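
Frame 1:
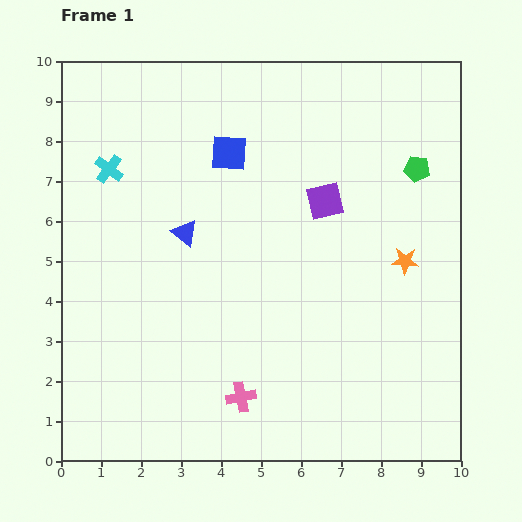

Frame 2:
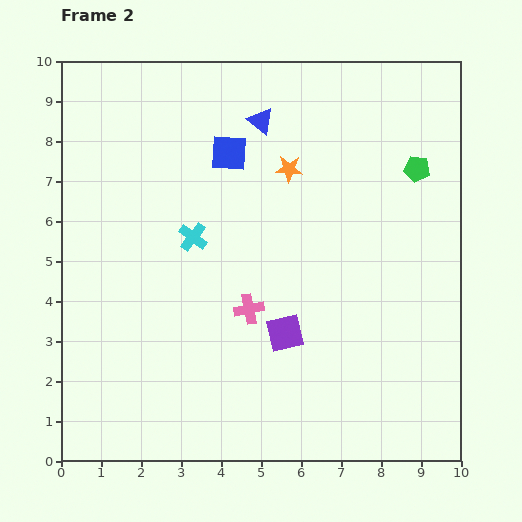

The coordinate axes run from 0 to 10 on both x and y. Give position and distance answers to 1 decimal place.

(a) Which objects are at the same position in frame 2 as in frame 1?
the green pentagon, the blue square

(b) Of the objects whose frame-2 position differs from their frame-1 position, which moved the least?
the pink cross

(moved 2.2)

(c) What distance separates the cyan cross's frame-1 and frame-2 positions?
2.7

The cyan cross moved from (1.2, 7.3) to (3.3, 5.6), a distance of √(2.1² + 1.7²) ≈ 2.7.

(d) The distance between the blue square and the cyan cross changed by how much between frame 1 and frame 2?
-0.7

Distance in frame 1: 3.0. Distance in frame 2: 2.3.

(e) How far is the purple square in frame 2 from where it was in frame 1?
3.4

The purple square moved from (6.6, 6.5) to (5.6, 3.2), a distance of √(1.0² + 3.3²) ≈ 3.4.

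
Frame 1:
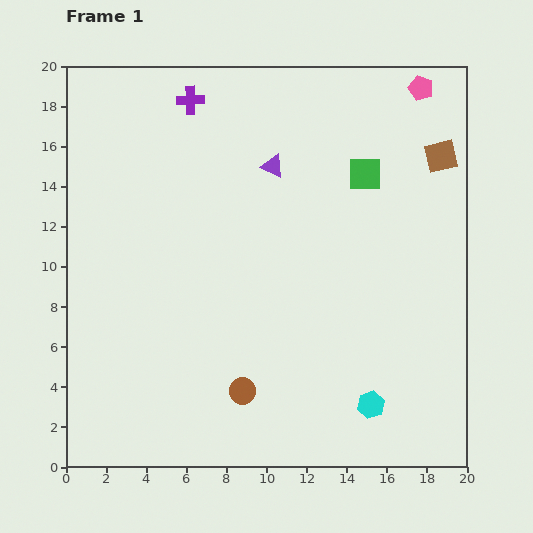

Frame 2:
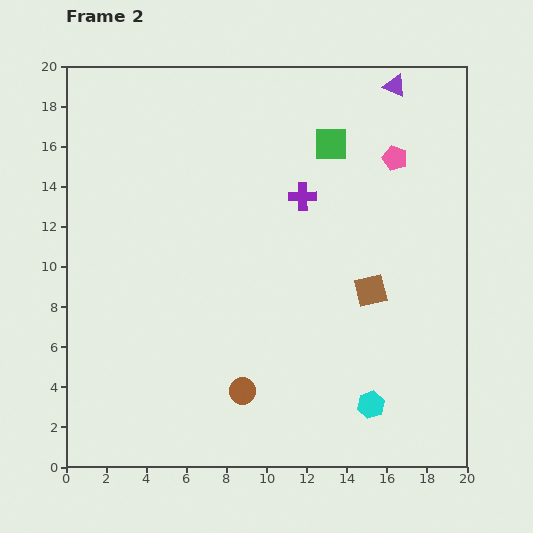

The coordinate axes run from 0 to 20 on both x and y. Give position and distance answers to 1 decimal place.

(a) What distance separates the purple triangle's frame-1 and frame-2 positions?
7.3

The purple triangle moved from (10.3, 15.0) to (16.4, 19.0), a distance of √(6.1² + 4.0²) ≈ 7.3.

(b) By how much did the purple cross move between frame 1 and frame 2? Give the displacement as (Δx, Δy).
(5.6, -4.8)

The purple cross was at (6.2, 18.3) in frame 1 and (11.8, 13.5) in frame 2.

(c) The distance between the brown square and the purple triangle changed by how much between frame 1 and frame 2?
+1.9

Distance in frame 1: 8.4. Distance in frame 2: 10.3.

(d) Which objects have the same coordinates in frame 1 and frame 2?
the cyan hexagon, the brown circle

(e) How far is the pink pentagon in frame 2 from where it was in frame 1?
3.7

The pink pentagon moved from (17.7, 18.9) to (16.4, 15.4), a distance of √(1.3² + 3.5²) ≈ 3.7.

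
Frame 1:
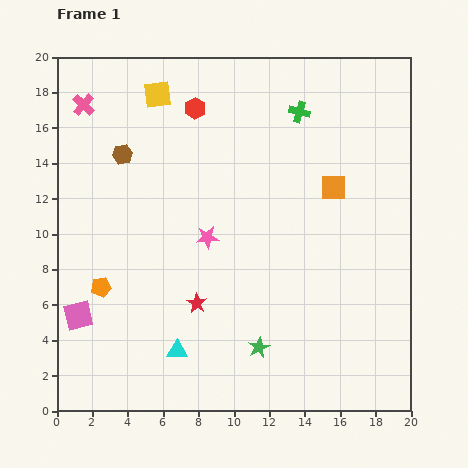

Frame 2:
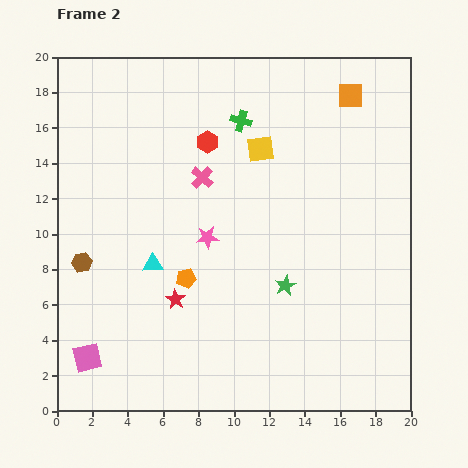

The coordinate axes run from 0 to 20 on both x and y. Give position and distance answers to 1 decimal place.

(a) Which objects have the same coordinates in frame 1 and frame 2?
the pink star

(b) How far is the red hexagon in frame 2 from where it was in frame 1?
2.0

The red hexagon moved from (7.8, 17.1) to (8.5, 15.2), a distance of √(0.7² + 1.9²) ≈ 2.0.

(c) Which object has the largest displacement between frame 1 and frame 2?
the pink cross

(moved 7.9; next 6.6)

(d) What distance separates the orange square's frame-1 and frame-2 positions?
5.3

The orange square moved from (15.6, 12.6) to (16.6, 17.8), a distance of √(1.0² + 5.2²) ≈ 5.3.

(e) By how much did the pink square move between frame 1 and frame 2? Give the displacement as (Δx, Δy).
(0.5, -2.4)

The pink square was at (1.2, 5.4) in frame 1 and (1.7, 3.0) in frame 2.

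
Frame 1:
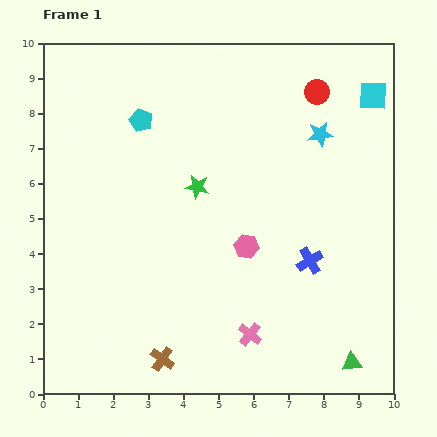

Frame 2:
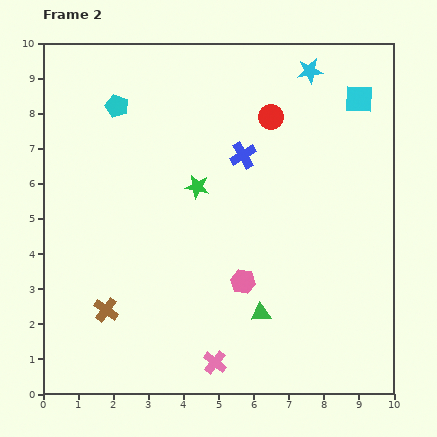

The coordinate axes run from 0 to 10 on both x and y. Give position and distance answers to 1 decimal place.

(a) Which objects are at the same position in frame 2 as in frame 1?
the green star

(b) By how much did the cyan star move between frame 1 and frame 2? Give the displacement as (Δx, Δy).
(-0.3, 1.8)

The cyan star was at (7.9, 7.4) in frame 1 and (7.6, 9.2) in frame 2.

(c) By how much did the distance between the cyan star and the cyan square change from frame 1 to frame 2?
-0.3

Distance in frame 1: 1.9. Distance in frame 2: 1.6.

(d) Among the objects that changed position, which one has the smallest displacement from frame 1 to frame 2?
the cyan square

(moved 0.4)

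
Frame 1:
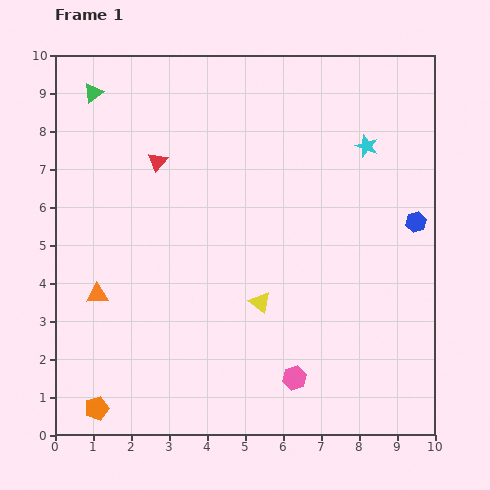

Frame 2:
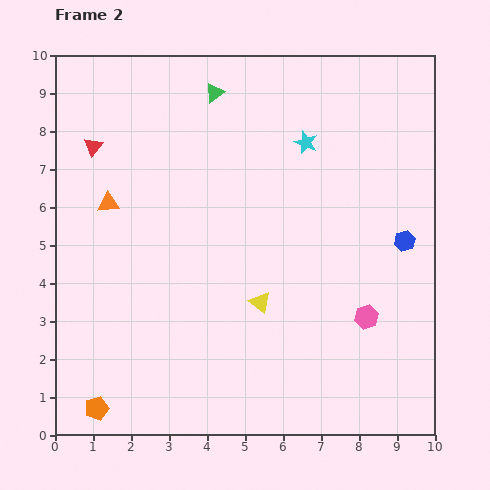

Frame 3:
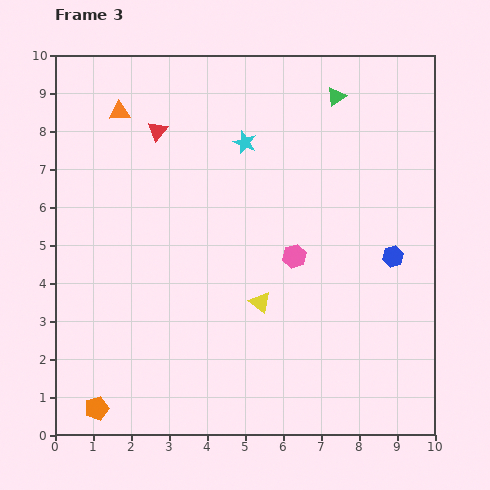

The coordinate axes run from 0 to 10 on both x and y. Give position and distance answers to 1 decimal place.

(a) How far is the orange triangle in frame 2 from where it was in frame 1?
2.4

The orange triangle moved from (1.1, 3.7) to (1.4, 6.1), a distance of √(0.3² + 2.4²) ≈ 2.4.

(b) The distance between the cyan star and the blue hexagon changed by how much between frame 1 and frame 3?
+2.5

Distance in frame 1: 2.4. Distance in frame 3: 4.9.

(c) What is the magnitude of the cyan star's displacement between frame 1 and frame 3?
3.2

The cyan star moved from (8.2, 7.6) to (5.0, 7.7), a distance of √(3.2² + 0.1²) ≈ 3.2.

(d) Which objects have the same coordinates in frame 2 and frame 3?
the orange pentagon, the yellow triangle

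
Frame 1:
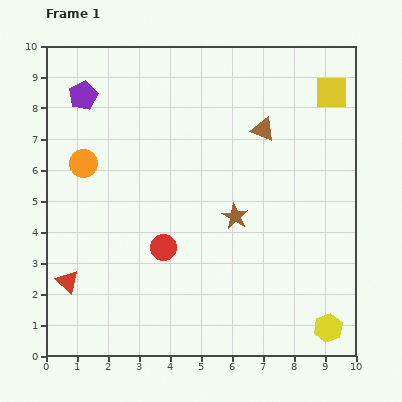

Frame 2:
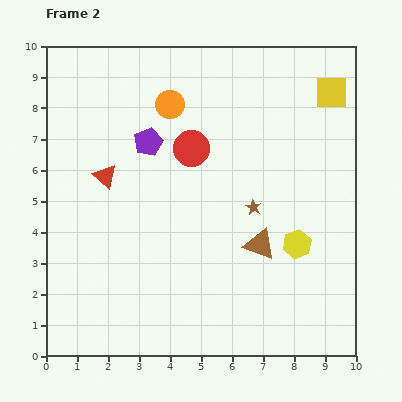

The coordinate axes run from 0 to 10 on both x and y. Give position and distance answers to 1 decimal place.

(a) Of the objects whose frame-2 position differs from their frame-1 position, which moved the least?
the brown star

(moved 0.7)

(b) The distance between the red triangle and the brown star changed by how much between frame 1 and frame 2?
-0.9

Distance in frame 1: 5.8. Distance in frame 2: 4.9.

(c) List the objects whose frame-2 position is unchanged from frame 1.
the yellow square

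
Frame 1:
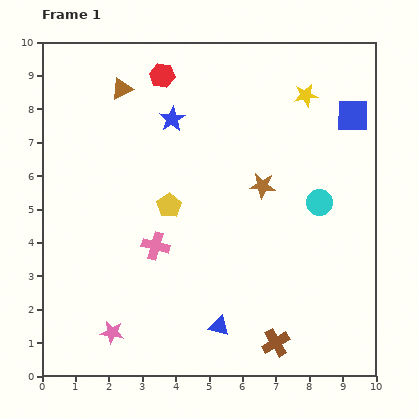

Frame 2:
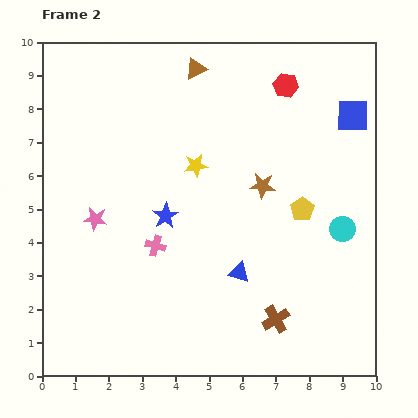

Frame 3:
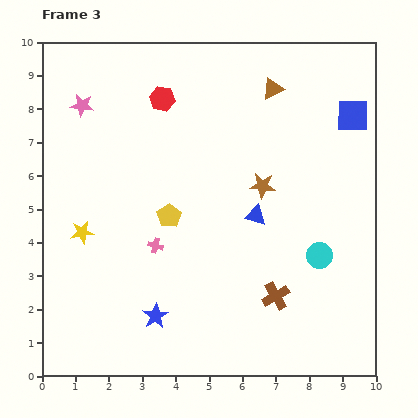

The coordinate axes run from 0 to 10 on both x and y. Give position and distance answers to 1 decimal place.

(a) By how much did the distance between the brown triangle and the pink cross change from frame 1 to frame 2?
+0.6

Distance in frame 1: 4.8. Distance in frame 2: 5.4.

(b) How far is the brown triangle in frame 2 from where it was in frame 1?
2.3

The brown triangle moved from (2.4, 8.6) to (4.6, 9.2), a distance of √(2.2² + 0.6²) ≈ 2.3.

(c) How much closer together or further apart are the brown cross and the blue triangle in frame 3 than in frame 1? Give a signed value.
+0.7

Distance in frame 1: 1.8. Distance in frame 3: 2.5.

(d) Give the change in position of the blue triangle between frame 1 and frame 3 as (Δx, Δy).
(1.1, 3.3)

The blue triangle was at (5.3, 1.5) in frame 1 and (6.4, 4.8) in frame 3.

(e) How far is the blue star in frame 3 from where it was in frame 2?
3.0

The blue star moved from (3.7, 4.8) to (3.4, 1.8), a distance of √(0.3² + 3.0²) ≈ 3.0.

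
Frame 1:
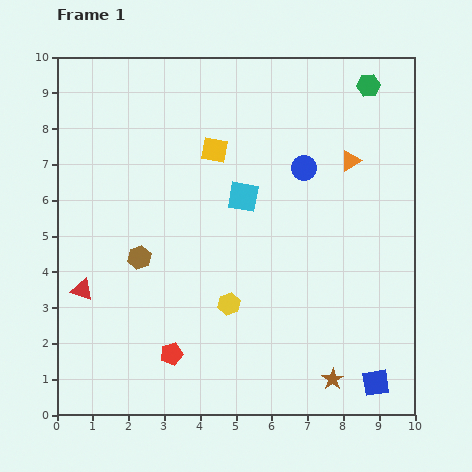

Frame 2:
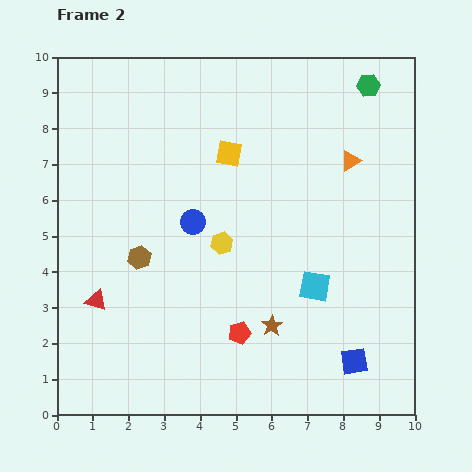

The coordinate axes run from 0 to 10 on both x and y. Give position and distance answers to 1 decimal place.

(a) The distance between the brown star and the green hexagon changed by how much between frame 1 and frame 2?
-1.1

Distance in frame 1: 8.3. Distance in frame 2: 7.2.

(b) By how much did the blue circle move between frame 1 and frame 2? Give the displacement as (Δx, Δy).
(-3.1, -1.5)

The blue circle was at (6.9, 6.9) in frame 1 and (3.8, 5.4) in frame 2.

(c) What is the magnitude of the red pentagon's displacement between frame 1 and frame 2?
2.0

The red pentagon moved from (3.2, 1.7) to (5.1, 2.3), a distance of √(1.9² + 0.6²) ≈ 2.0.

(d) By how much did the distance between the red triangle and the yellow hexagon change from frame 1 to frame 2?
-0.3

Distance in frame 1: 4.1. Distance in frame 2: 3.8.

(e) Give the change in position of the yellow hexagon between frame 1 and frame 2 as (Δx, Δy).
(-0.2, 1.7)

The yellow hexagon was at (4.8, 3.1) in frame 1 and (4.6, 4.8) in frame 2.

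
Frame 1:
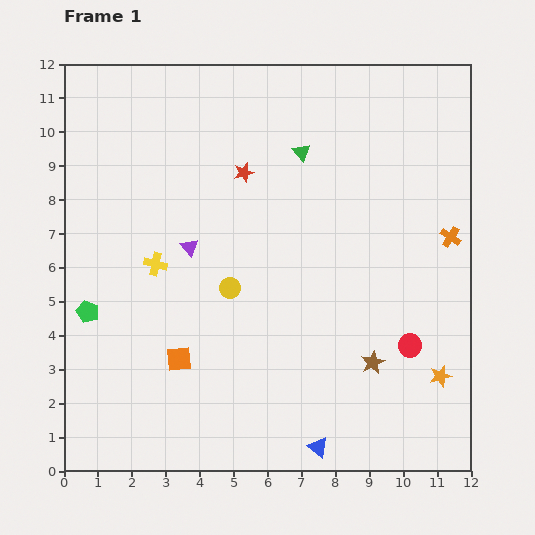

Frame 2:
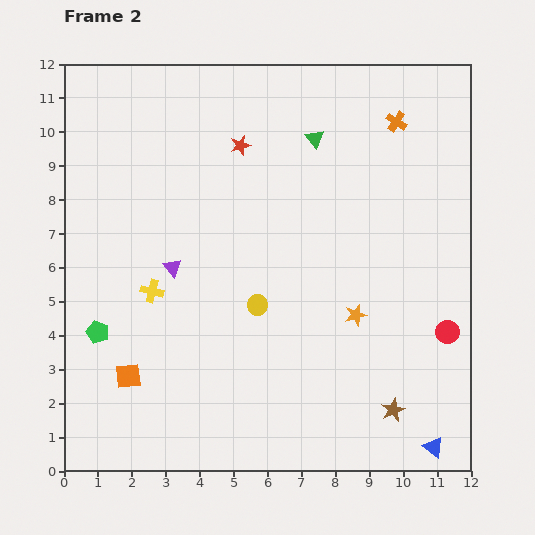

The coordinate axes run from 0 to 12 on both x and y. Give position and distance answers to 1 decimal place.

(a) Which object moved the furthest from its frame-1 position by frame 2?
the orange cross

(moved 3.8; next 3.4)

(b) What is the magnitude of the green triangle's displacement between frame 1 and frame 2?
0.6

The green triangle moved from (7.0, 9.4) to (7.4, 9.8), a distance of √(0.4² + 0.4²) ≈ 0.6.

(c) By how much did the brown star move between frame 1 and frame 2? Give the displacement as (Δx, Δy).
(0.6, -1.4)

The brown star was at (9.1, 3.2) in frame 1 and (9.7, 1.8) in frame 2.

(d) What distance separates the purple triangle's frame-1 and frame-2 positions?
0.8

The purple triangle moved from (3.7, 6.6) to (3.2, 6.0), a distance of √(0.5² + 0.6²) ≈ 0.8.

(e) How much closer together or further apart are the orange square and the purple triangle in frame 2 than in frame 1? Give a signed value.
+0.2

Distance in frame 1: 3.3. Distance in frame 2: 3.5.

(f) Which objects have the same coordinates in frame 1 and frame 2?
none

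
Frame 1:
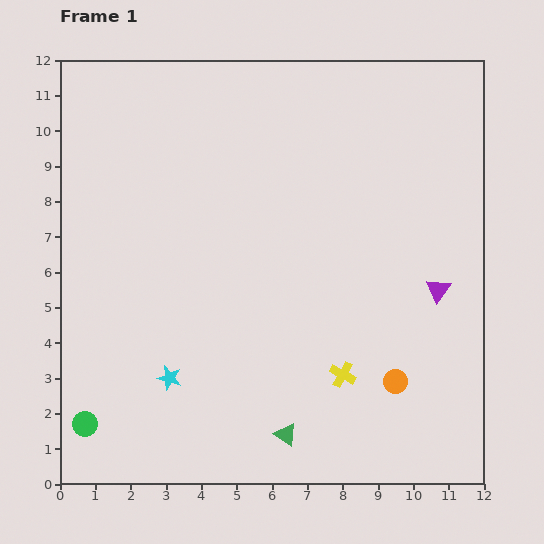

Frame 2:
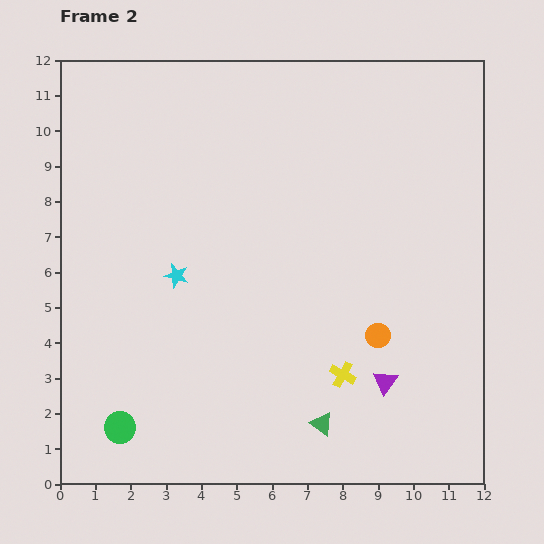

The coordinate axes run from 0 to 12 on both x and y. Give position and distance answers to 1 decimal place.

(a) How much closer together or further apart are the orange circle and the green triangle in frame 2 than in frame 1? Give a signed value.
-0.4

Distance in frame 1: 3.4. Distance in frame 2: 3.0.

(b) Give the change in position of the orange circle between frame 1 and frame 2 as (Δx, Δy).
(-0.5, 1.3)

The orange circle was at (9.5, 2.9) in frame 1 and (9.0, 4.2) in frame 2.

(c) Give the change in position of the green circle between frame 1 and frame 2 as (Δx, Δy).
(1.0, -0.1)

The green circle was at (0.7, 1.7) in frame 1 and (1.7, 1.6) in frame 2.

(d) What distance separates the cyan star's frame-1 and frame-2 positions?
2.9

The cyan star moved from (3.1, 3.0) to (3.3, 5.9), a distance of √(0.2² + 2.9²) ≈ 2.9.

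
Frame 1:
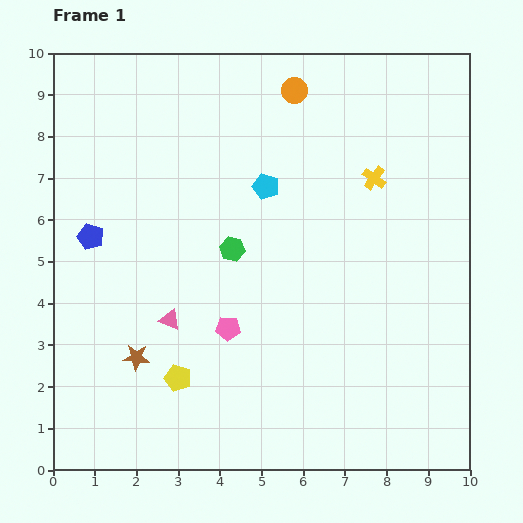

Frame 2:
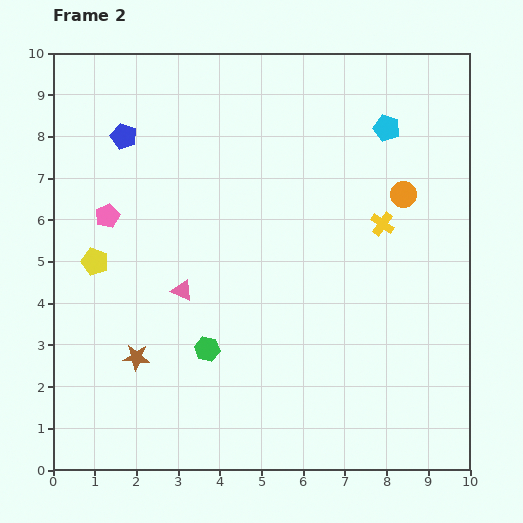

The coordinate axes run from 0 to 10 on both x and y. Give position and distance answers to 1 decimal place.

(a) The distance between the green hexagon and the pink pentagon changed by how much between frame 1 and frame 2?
+2.1

Distance in frame 1: 1.9. Distance in frame 2: 4.0.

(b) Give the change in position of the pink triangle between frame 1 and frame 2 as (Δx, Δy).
(0.3, 0.7)

The pink triangle was at (2.8, 3.6) in frame 1 and (3.1, 4.3) in frame 2.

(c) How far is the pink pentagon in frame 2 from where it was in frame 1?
4.0

The pink pentagon moved from (4.2, 3.4) to (1.3, 6.1), a distance of √(2.9² + 2.7²) ≈ 4.0.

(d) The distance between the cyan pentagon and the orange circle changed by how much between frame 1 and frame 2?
-0.8

Distance in frame 1: 2.4. Distance in frame 2: 1.6.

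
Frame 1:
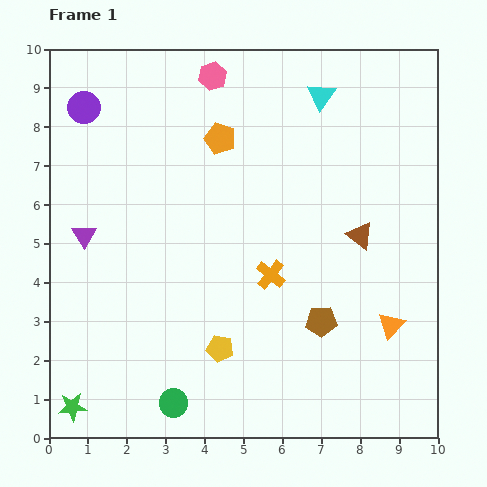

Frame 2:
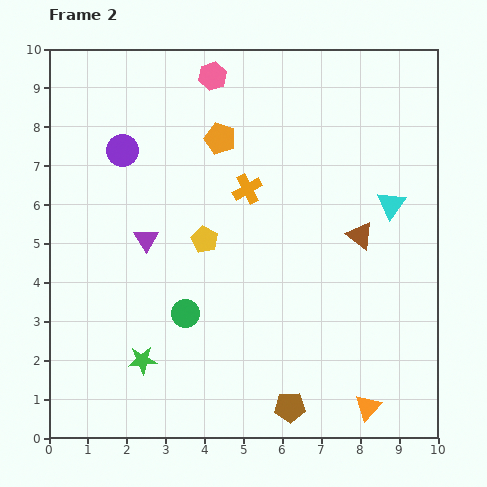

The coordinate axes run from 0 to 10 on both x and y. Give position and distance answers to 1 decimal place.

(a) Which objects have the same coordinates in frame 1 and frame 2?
the brown triangle, the orange pentagon, the pink hexagon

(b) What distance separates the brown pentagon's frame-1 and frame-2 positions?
2.3

The brown pentagon moved from (7.0, 3.0) to (6.2, 0.8), a distance of √(0.8² + 2.2²) ≈ 2.3.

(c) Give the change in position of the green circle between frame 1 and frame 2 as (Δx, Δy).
(0.3, 2.3)

The green circle was at (3.2, 0.9) in frame 1 and (3.5, 3.2) in frame 2.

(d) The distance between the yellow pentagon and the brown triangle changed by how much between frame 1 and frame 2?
-0.6

Distance in frame 1: 4.6. Distance in frame 2: 4.0.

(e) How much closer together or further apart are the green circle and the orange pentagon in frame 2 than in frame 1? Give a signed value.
-2.3

Distance in frame 1: 6.9. Distance in frame 2: 4.6.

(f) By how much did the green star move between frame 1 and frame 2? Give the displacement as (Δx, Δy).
(1.8, 1.2)

The green star was at (0.6, 0.8) in frame 1 and (2.4, 2.0) in frame 2.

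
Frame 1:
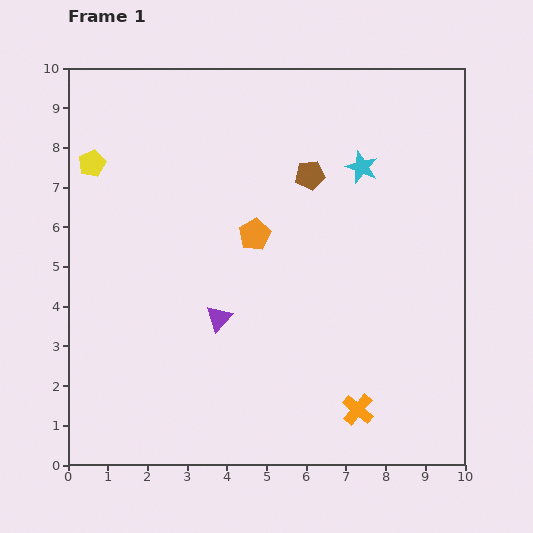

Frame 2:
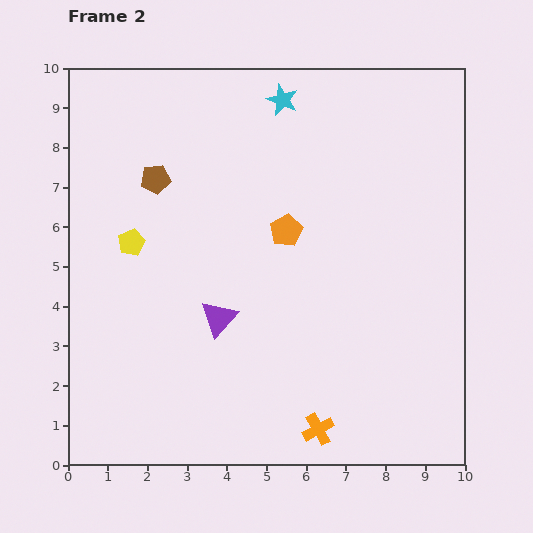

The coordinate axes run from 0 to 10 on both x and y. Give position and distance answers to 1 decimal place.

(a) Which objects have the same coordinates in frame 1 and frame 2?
the purple triangle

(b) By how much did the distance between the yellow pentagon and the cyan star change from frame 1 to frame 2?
-1.6

Distance in frame 1: 6.8. Distance in frame 2: 5.2.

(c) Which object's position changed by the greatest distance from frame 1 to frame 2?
the brown pentagon

(moved 3.9; next 2.6)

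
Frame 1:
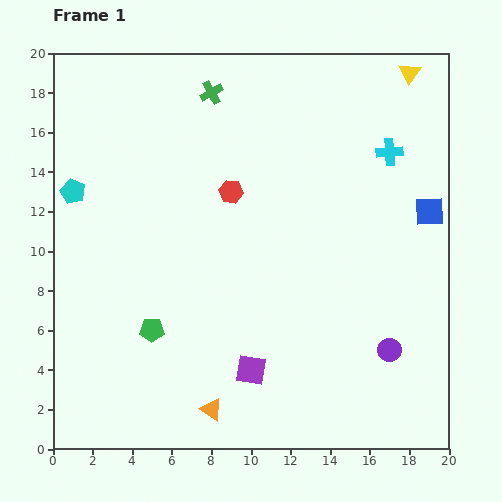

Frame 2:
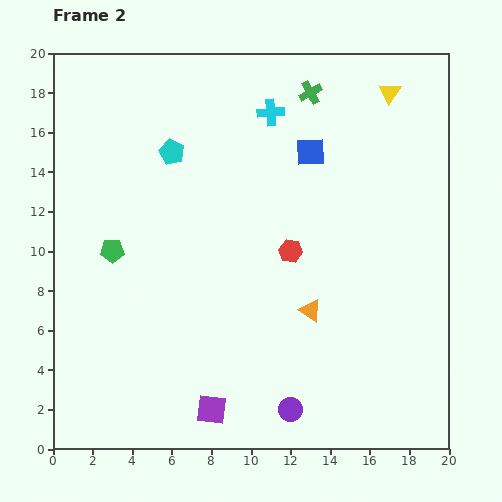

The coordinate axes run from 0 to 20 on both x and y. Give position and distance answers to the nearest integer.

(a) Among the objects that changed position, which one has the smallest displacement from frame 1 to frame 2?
the yellow triangle

(moved 1)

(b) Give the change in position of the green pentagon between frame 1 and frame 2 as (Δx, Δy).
(-2, 4)

The green pentagon was at (5, 6) in frame 1 and (3, 10) in frame 2.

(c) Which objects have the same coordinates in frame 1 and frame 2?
none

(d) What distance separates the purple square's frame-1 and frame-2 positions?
3

The purple square moved from (10, 4) to (8, 2), a distance of √(2² + 2²) ≈ 3.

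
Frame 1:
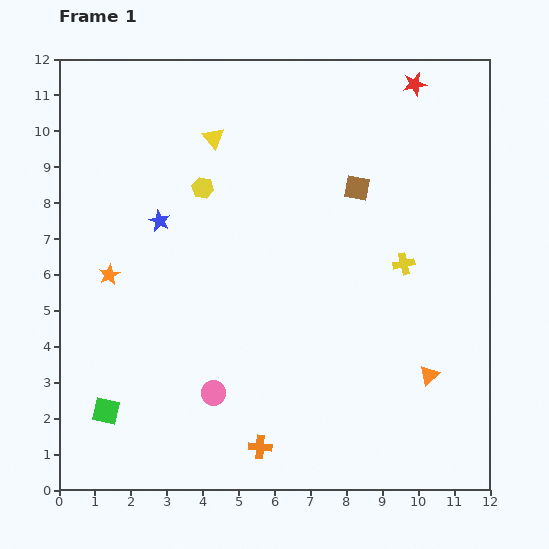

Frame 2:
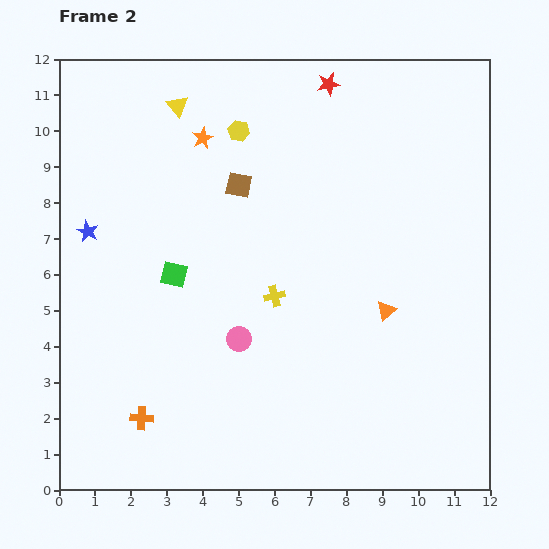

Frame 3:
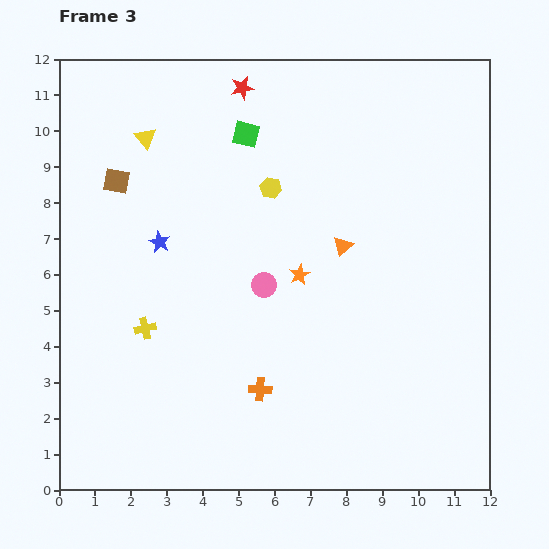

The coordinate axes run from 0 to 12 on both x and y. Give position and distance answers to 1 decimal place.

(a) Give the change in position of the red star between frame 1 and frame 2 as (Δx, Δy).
(-2.4, 0.0)

The red star was at (9.9, 11.3) in frame 1 and (7.5, 11.3) in frame 2.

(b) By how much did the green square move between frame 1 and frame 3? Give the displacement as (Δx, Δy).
(3.9, 7.7)

The green square was at (1.3, 2.2) in frame 1 and (5.2, 9.9) in frame 3.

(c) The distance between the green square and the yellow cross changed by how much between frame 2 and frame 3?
+3.2

Distance in frame 2: 2.9. Distance in frame 3: 6.1.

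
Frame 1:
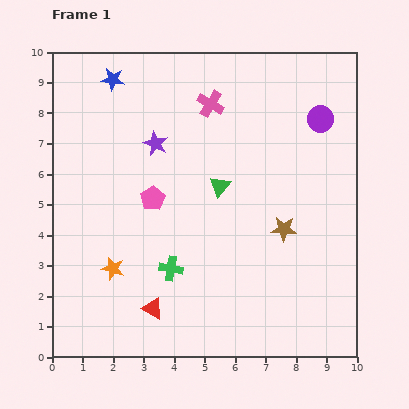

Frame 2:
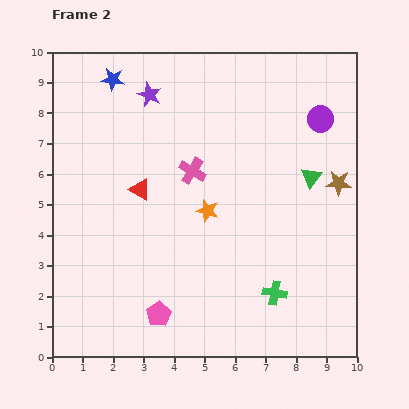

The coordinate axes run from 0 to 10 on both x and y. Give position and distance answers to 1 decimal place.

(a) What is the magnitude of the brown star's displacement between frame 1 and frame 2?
2.3

The brown star moved from (7.6, 4.2) to (9.4, 5.7), a distance of √(1.8² + 1.5²) ≈ 2.3.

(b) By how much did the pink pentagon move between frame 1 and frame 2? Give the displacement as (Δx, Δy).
(0.2, -3.8)

The pink pentagon was at (3.3, 5.2) in frame 1 and (3.5, 1.4) in frame 2.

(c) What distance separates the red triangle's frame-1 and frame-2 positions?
3.9

The red triangle moved from (3.3, 1.6) to (2.9, 5.5), a distance of √(0.4² + 3.9²) ≈ 3.9.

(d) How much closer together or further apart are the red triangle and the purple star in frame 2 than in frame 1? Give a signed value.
-2.3

Distance in frame 1: 5.4. Distance in frame 2: 3.1.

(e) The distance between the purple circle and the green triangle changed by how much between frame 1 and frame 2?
-2.1

Distance in frame 1: 4.0. Distance in frame 2: 1.9.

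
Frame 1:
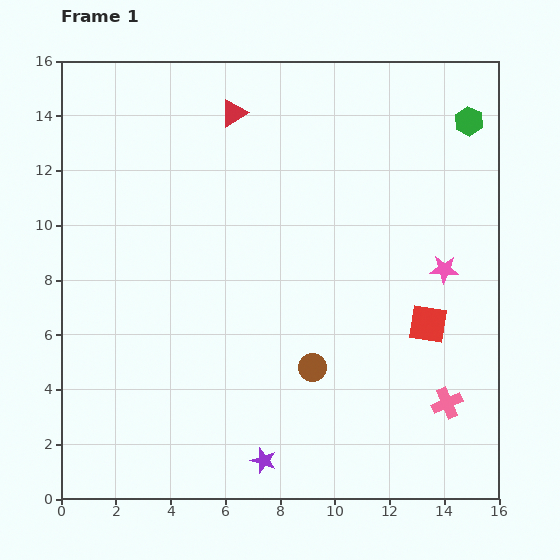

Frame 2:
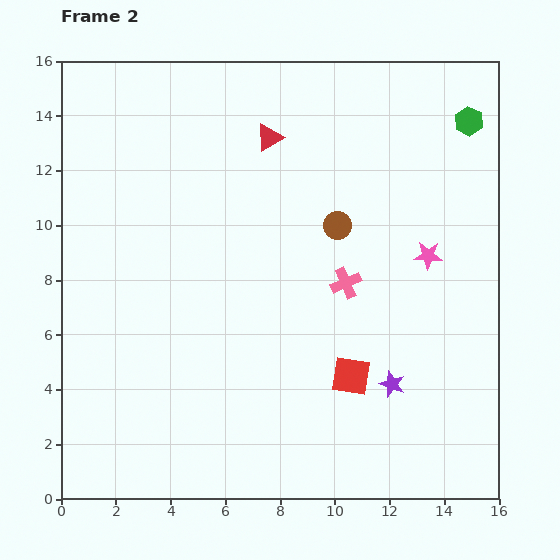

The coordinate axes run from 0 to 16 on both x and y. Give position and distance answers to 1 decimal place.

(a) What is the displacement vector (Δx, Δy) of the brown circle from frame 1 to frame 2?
(0.9, 5.2)

The brown circle was at (9.2, 4.8) in frame 1 and (10.1, 10.0) in frame 2.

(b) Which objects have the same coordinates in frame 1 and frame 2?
the green hexagon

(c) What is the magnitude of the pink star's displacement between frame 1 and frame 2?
0.8

The pink star moved from (14.0, 8.4) to (13.4, 8.9), a distance of √(0.6² + 0.5²) ≈ 0.8.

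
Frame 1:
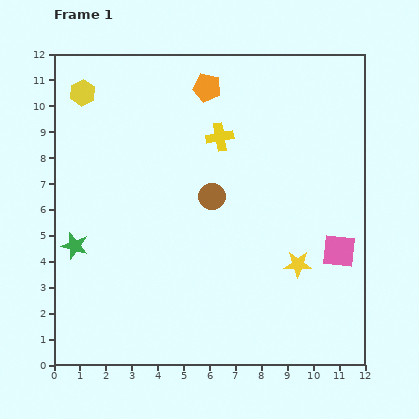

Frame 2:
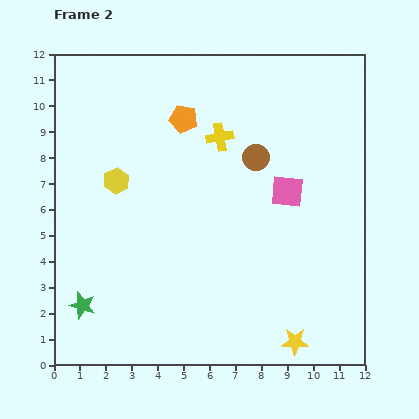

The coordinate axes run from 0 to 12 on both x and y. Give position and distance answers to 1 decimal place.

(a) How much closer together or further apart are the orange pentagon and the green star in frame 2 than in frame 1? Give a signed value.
+0.2

Distance in frame 1: 8.0. Distance in frame 2: 8.2.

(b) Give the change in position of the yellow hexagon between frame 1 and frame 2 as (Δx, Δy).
(1.3, -3.4)

The yellow hexagon was at (1.1, 10.5) in frame 1 and (2.4, 7.1) in frame 2.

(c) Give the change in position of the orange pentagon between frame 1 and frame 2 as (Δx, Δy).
(-0.9, -1.2)

The orange pentagon was at (5.9, 10.7) in frame 1 and (5.0, 9.5) in frame 2.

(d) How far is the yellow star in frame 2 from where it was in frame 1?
3.0

The yellow star moved from (9.4, 3.9) to (9.3, 0.9), a distance of √(0.1² + 3.0²) ≈ 3.0.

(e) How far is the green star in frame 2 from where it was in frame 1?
2.3

The green star moved from (0.8, 4.6) to (1.1, 2.3), a distance of √(0.3² + 2.3²) ≈ 2.3.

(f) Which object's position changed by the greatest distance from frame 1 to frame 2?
the yellow hexagon

(moved 3.6; next 3.0)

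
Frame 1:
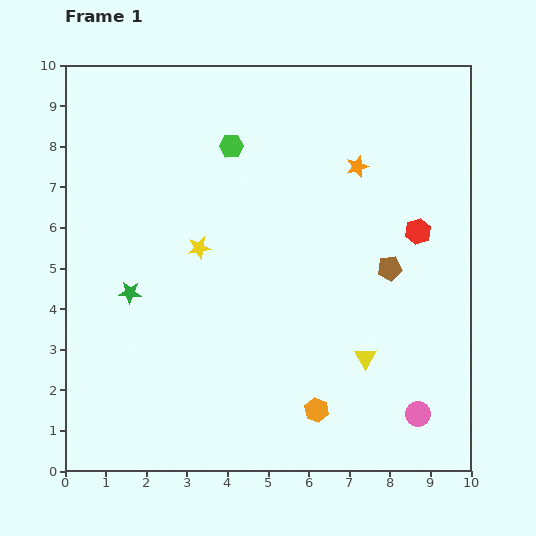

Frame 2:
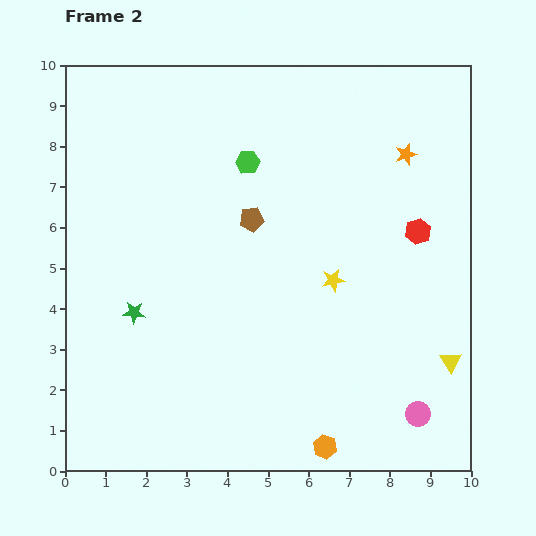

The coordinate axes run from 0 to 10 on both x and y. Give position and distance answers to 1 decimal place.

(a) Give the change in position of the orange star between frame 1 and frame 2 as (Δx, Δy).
(1.2, 0.3)

The orange star was at (7.2, 7.5) in frame 1 and (8.4, 7.8) in frame 2.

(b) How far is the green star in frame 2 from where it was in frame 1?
0.5

The green star moved from (1.6, 4.4) to (1.7, 3.9), a distance of √(0.1² + 0.5²) ≈ 0.5.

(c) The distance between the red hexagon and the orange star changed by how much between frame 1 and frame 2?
-0.3

Distance in frame 1: 2.2. Distance in frame 2: 1.9.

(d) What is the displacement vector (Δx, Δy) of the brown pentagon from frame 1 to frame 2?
(-3.4, 1.2)

The brown pentagon was at (8.0, 5.0) in frame 1 and (4.6, 6.2) in frame 2.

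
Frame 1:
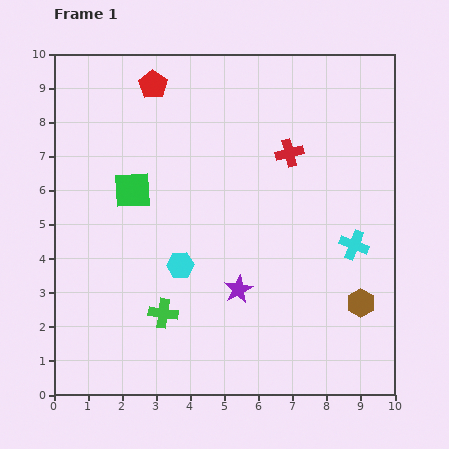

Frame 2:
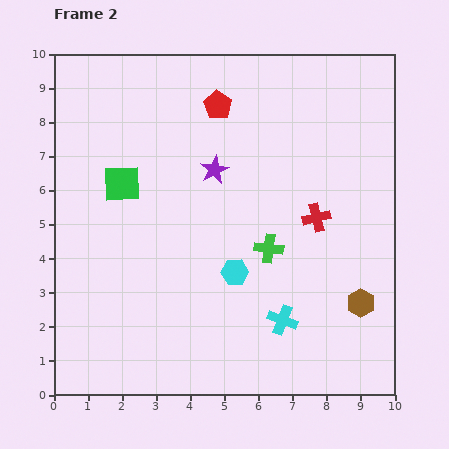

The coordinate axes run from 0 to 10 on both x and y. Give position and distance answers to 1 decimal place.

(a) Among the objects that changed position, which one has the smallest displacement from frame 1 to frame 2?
the green square

(moved 0.4)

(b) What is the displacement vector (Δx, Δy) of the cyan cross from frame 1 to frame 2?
(-2.1, -2.2)

The cyan cross was at (8.8, 4.4) in frame 1 and (6.7, 2.2) in frame 2.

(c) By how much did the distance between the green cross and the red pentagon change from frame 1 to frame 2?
-2.2

Distance in frame 1: 6.7. Distance in frame 2: 4.5.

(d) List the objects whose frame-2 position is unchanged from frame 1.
the brown hexagon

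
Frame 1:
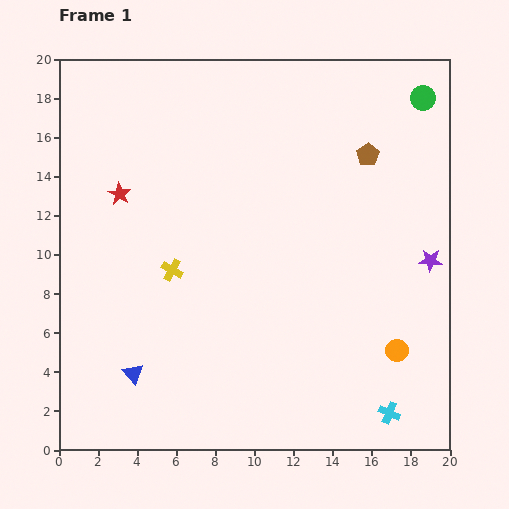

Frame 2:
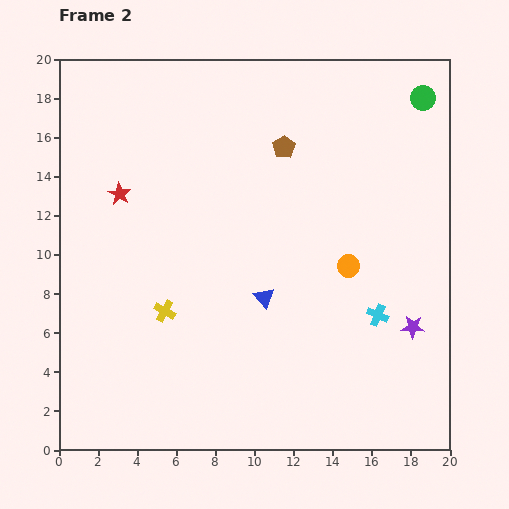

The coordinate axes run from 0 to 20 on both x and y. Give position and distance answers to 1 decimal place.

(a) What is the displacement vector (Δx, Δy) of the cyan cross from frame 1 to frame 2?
(-0.6, 5.0)

The cyan cross was at (16.9, 1.9) in frame 1 and (16.3, 6.9) in frame 2.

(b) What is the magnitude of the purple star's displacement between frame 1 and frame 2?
3.5

The purple star moved from (19.0, 9.7) to (18.1, 6.3), a distance of √(0.9² + 3.4²) ≈ 3.5.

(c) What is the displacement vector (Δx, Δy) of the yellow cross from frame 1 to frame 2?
(-0.4, -2.1)

The yellow cross was at (5.8, 9.2) in frame 1 and (5.4, 7.1) in frame 2.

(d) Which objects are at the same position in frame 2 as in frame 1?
the red star, the green circle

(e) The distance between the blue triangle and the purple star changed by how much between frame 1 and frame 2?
-8.6

Distance in frame 1: 16.3. Distance in frame 2: 7.7.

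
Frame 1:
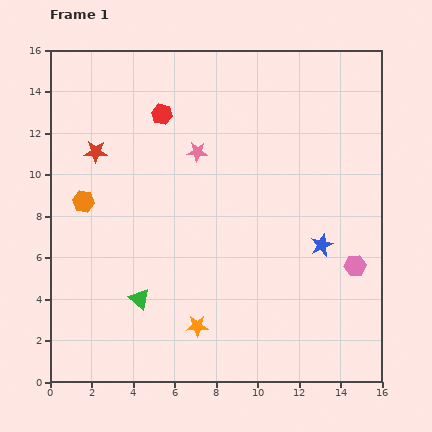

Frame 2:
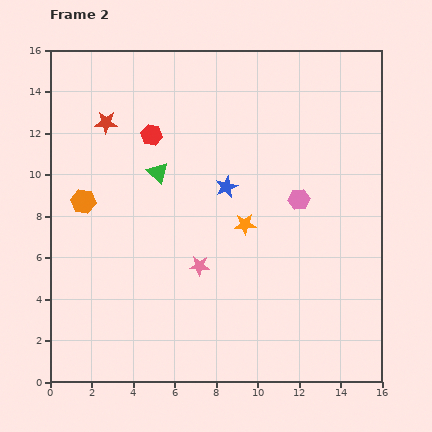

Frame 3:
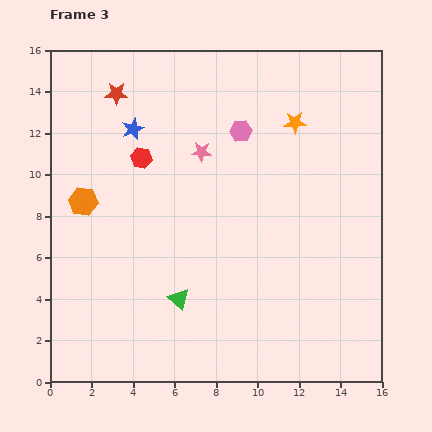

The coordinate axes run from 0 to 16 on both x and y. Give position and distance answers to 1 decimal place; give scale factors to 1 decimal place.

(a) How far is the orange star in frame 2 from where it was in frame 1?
5.4

The orange star moved from (7.1, 2.7) to (9.4, 7.6), a distance of √(2.3² + 4.9²) ≈ 5.4.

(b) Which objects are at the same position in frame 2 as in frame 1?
the orange hexagon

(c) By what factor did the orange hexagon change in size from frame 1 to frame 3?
1.3×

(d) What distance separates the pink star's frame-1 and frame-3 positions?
0.2

The pink star moved from (7.1, 11.1) to (7.3, 11.1), a distance of √(0.2² + 0.0²) ≈ 0.2.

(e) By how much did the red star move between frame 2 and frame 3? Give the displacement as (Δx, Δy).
(0.5, 1.4)

The red star was at (2.7, 12.5) in frame 2 and (3.2, 13.9) in frame 3.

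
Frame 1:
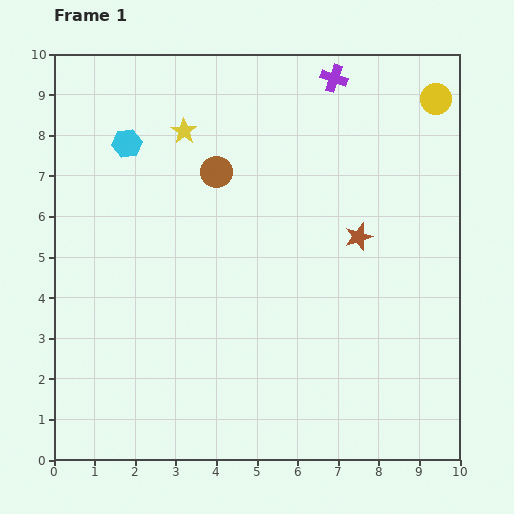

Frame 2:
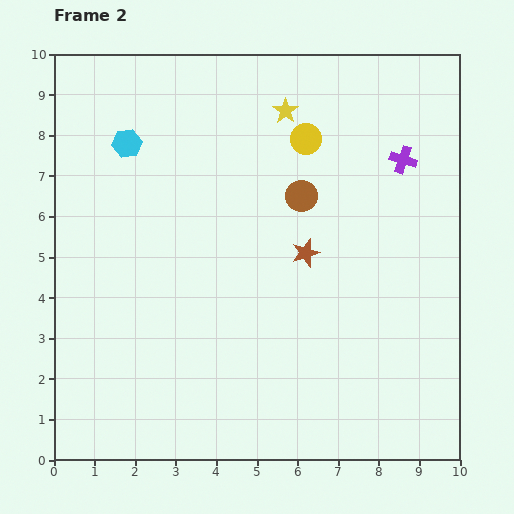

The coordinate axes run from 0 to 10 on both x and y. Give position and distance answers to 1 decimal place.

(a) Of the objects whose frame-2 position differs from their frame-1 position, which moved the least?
the brown star

(moved 1.4)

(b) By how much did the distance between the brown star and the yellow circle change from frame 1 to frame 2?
-1.1

Distance in frame 1: 3.9. Distance in frame 2: 2.8.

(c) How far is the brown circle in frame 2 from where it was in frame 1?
2.2

The brown circle moved from (4.0, 7.1) to (6.1, 6.5), a distance of √(2.1² + 0.6²) ≈ 2.2.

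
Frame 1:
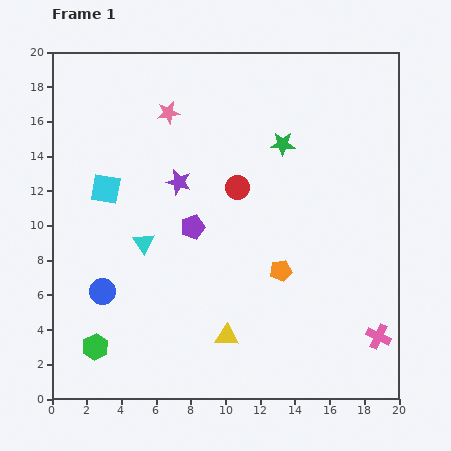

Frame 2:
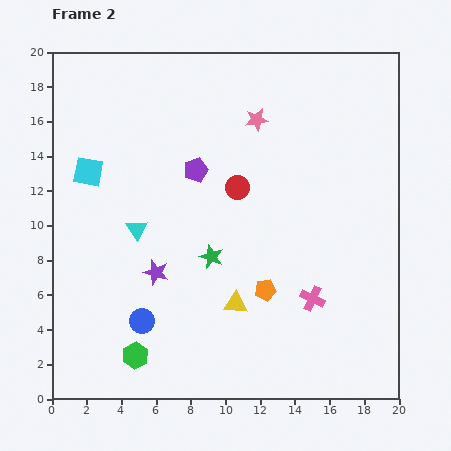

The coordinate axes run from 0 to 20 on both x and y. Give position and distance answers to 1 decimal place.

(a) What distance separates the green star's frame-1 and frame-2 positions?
7.7

The green star moved from (13.3, 14.7) to (9.2, 8.2), a distance of √(4.1² + 6.5²) ≈ 7.7.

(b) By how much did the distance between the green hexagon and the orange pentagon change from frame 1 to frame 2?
-3.2

Distance in frame 1: 11.6. Distance in frame 2: 8.4.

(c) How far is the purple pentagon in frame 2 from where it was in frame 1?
3.3

The purple pentagon moved from (8.1, 9.9) to (8.3, 13.2), a distance of √(0.2² + 3.3²) ≈ 3.3.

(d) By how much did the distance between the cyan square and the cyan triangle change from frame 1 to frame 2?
+0.5

Distance in frame 1: 3.8. Distance in frame 2: 4.3.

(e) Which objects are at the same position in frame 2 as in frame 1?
the red circle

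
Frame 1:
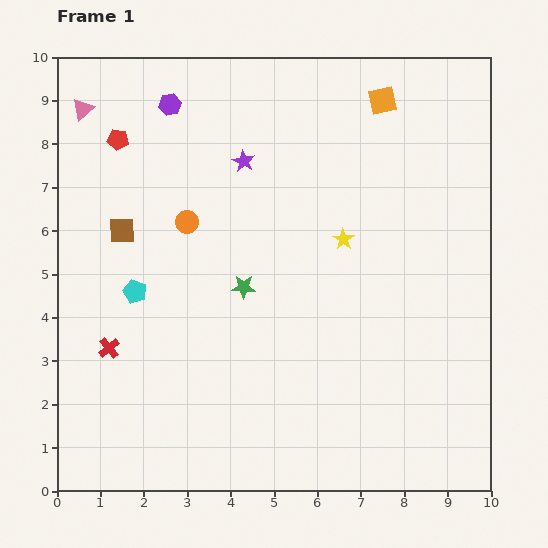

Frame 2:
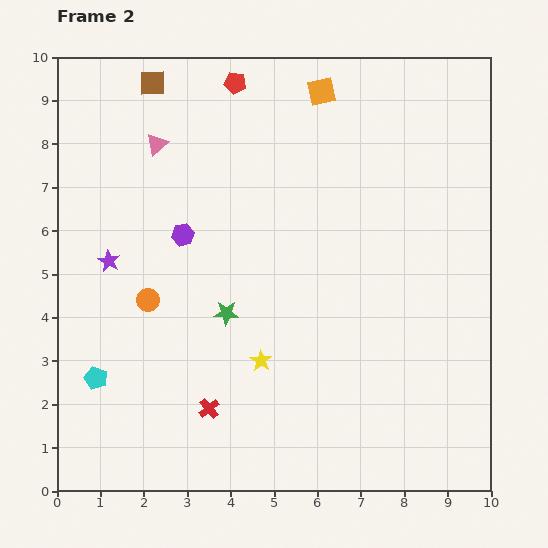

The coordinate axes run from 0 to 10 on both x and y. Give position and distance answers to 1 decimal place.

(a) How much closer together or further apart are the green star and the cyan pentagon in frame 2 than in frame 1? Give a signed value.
+0.9

Distance in frame 1: 2.5. Distance in frame 2: 3.4.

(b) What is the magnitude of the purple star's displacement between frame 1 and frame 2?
3.9

The purple star moved from (4.3, 7.6) to (1.2, 5.3), a distance of √(3.1² + 2.3²) ≈ 3.9.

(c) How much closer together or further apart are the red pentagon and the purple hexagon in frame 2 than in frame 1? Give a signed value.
+2.3

Distance in frame 1: 1.4. Distance in frame 2: 3.7.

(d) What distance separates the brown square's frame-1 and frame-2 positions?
3.5

The brown square moved from (1.5, 6.0) to (2.2, 9.4), a distance of √(0.7² + 3.4²) ≈ 3.5.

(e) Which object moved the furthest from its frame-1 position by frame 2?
the purple star

(moved 3.9; next 3.5)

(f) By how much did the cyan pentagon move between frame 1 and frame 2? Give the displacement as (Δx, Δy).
(-0.9, -2.0)

The cyan pentagon was at (1.8, 4.6) in frame 1 and (0.9, 2.6) in frame 2.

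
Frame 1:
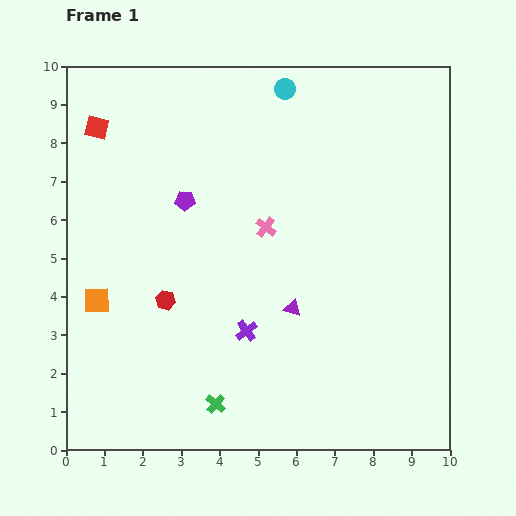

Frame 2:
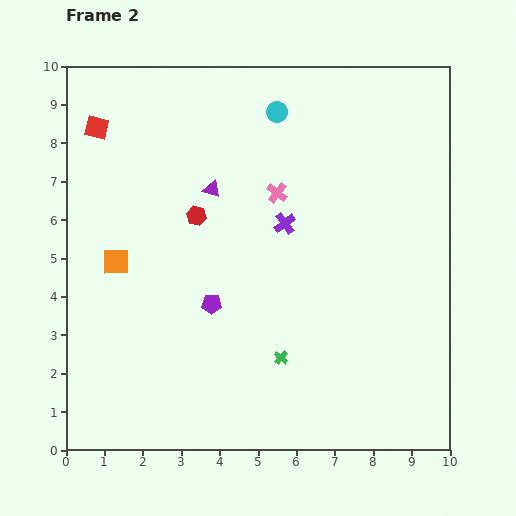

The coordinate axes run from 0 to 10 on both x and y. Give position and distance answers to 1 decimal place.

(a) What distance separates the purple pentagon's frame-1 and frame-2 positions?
2.8

The purple pentagon moved from (3.1, 6.5) to (3.8, 3.8), a distance of √(0.7² + 2.7²) ≈ 2.8.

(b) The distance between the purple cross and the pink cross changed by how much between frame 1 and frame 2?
-1.9

Distance in frame 1: 2.7. Distance in frame 2: 0.8.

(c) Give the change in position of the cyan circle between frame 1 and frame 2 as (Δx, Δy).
(-0.2, -0.6)

The cyan circle was at (5.7, 9.4) in frame 1 and (5.5, 8.8) in frame 2.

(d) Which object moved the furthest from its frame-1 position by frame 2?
the purple triangle

(moved 3.7; next 3.0)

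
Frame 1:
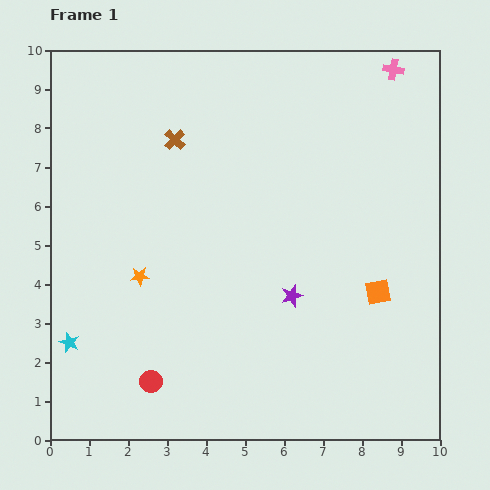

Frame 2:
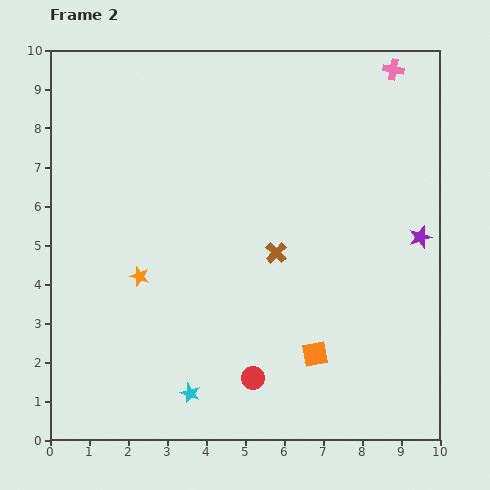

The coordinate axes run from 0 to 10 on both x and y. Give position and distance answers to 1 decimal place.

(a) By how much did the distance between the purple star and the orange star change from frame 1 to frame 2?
+3.4

Distance in frame 1: 3.9. Distance in frame 2: 7.3.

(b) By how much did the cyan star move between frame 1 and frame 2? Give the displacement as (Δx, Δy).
(3.1, -1.3)

The cyan star was at (0.5, 2.5) in frame 1 and (3.6, 1.2) in frame 2.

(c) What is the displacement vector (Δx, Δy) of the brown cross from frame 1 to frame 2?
(2.6, -2.9)

The brown cross was at (3.2, 7.7) in frame 1 and (5.8, 4.8) in frame 2.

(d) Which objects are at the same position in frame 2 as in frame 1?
the orange star, the pink cross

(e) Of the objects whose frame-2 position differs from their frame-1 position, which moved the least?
the orange square

(moved 2.3)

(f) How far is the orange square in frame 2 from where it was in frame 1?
2.3

The orange square moved from (8.4, 3.8) to (6.8, 2.2), a distance of √(1.6² + 1.6²) ≈ 2.3.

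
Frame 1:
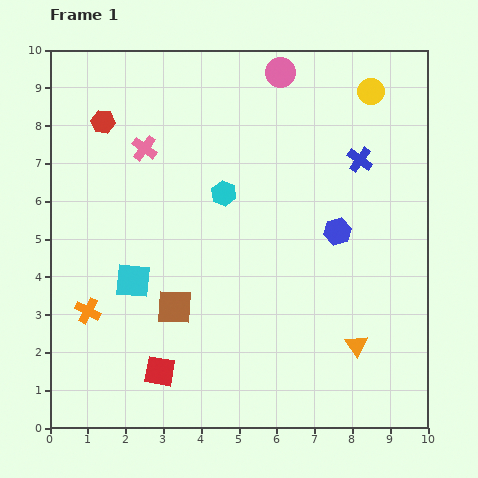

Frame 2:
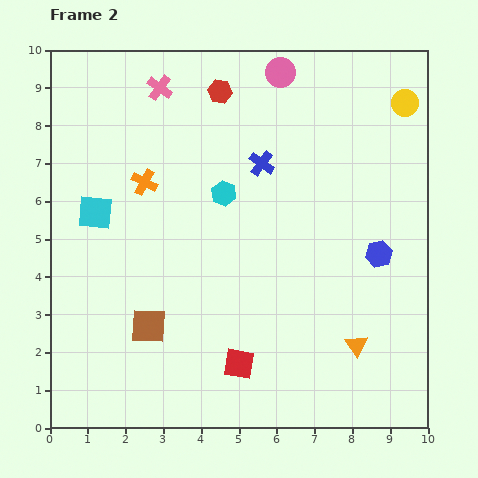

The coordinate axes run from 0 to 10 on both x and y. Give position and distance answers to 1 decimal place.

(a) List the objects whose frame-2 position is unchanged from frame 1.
the pink circle, the cyan hexagon, the orange triangle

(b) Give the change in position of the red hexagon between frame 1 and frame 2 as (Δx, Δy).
(3.1, 0.8)

The red hexagon was at (1.4, 8.1) in frame 1 and (4.5, 8.9) in frame 2.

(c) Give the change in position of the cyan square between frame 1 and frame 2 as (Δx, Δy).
(-1.0, 1.8)

The cyan square was at (2.2, 3.9) in frame 1 and (1.2, 5.7) in frame 2.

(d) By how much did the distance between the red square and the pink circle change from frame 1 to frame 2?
-0.7

Distance in frame 1: 8.5. Distance in frame 2: 7.8.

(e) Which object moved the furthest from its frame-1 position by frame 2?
the orange cross

(moved 3.7; next 3.2)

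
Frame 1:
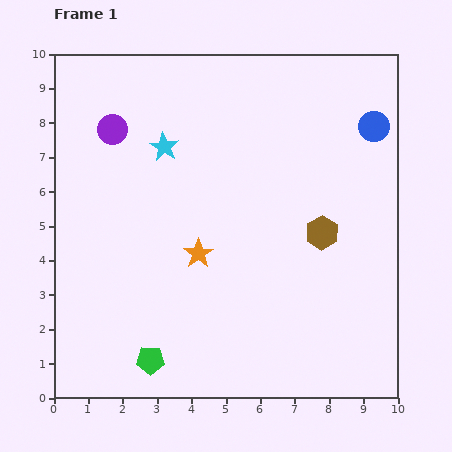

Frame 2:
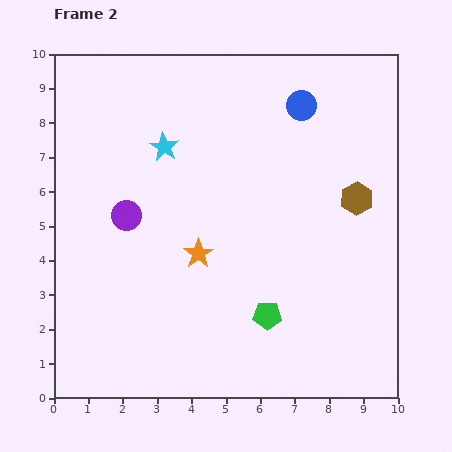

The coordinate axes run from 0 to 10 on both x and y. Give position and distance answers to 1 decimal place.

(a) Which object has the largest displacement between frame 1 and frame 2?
the green pentagon

(moved 3.6; next 2.5)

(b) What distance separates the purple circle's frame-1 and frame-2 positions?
2.5

The purple circle moved from (1.7, 7.8) to (2.1, 5.3), a distance of √(0.4² + 2.5²) ≈ 2.5.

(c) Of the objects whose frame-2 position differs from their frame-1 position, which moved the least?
the brown hexagon

(moved 1.4)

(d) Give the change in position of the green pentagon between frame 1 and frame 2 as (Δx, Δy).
(3.4, 1.3)

The green pentagon was at (2.8, 1.1) in frame 1 and (6.2, 2.4) in frame 2.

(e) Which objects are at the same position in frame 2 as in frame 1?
the cyan star, the orange star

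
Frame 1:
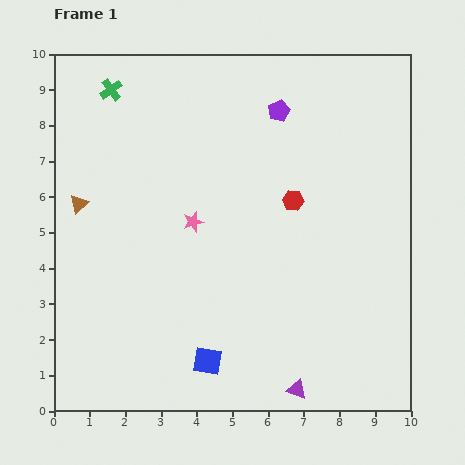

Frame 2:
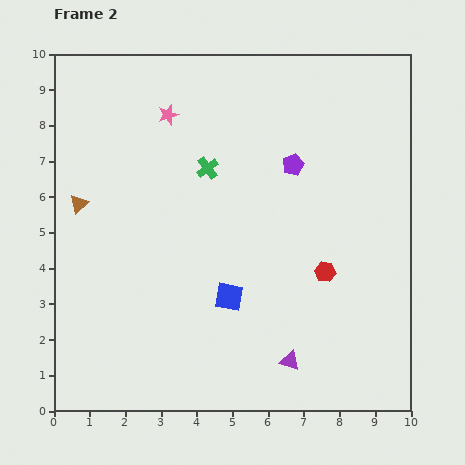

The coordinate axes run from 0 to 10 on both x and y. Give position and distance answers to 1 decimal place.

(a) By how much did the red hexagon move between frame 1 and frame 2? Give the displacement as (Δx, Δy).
(0.9, -2.0)

The red hexagon was at (6.7, 5.9) in frame 1 and (7.6, 3.9) in frame 2.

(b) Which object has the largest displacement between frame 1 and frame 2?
the green cross

(moved 3.5; next 3.1)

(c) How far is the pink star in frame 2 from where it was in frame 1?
3.1

The pink star moved from (3.9, 5.3) to (3.2, 8.3), a distance of √(0.7² + 3.0²) ≈ 3.1.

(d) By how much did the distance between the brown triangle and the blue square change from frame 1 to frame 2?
-0.8

Distance in frame 1: 5.7. Distance in frame 2: 4.9.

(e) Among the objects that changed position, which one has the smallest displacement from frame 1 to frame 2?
the purple triangle

(moved 0.8)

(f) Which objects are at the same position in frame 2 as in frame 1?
the brown triangle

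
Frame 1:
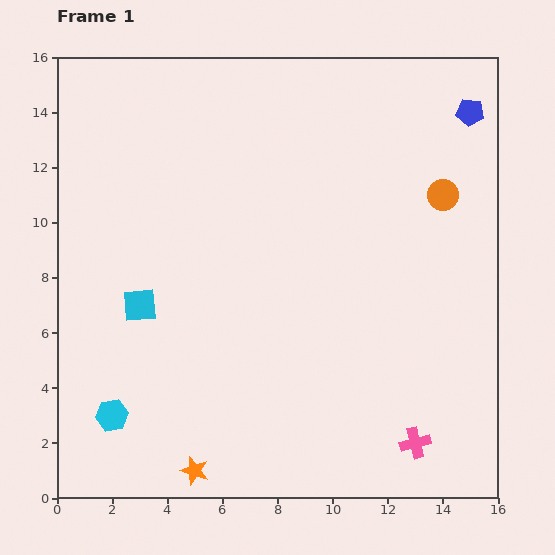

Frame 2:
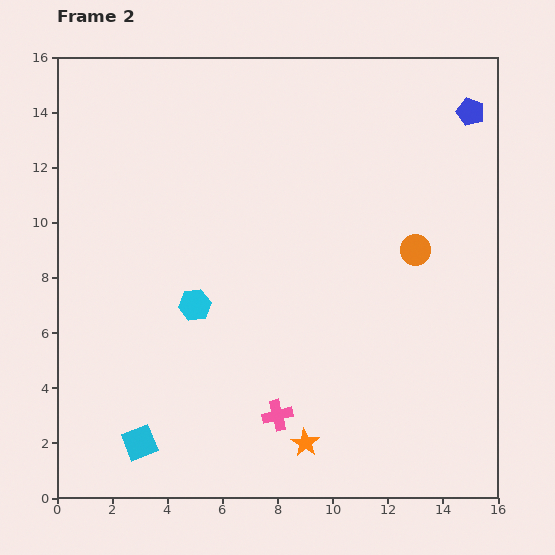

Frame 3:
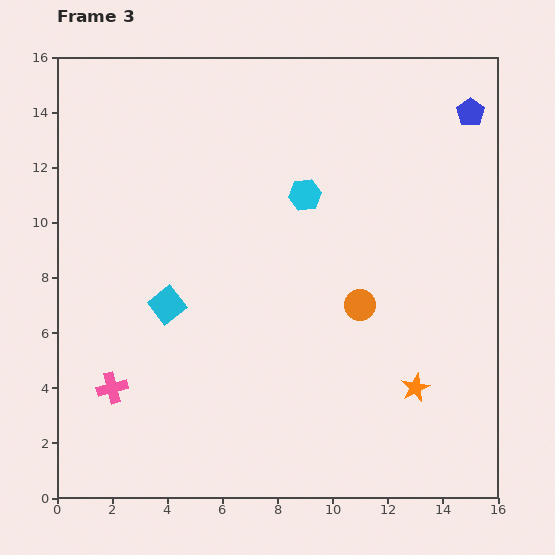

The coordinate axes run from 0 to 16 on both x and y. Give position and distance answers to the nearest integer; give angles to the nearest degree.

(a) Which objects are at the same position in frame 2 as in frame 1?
the blue pentagon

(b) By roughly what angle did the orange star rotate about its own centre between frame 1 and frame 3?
31° clockwise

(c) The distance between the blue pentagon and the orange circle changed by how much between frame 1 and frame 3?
+5

Distance in frame 1: 3. Distance in frame 3: 8.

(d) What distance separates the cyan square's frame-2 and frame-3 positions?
5

The cyan square moved from (3, 2) to (4, 7), a distance of √(1² + 5²) ≈ 5.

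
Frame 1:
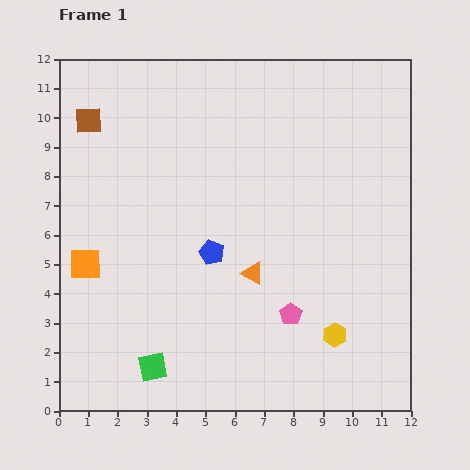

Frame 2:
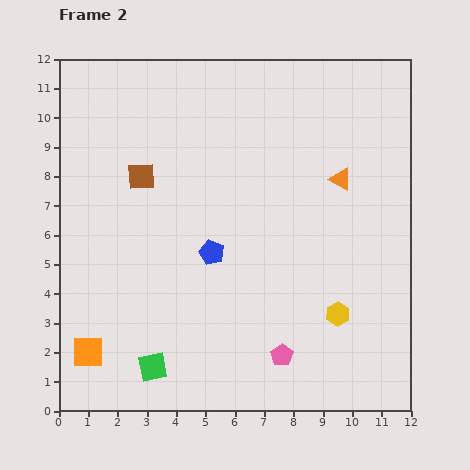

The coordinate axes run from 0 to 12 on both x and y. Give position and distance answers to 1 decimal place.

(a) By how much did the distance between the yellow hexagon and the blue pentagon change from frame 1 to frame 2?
-0.2

Distance in frame 1: 5.0. Distance in frame 2: 4.8.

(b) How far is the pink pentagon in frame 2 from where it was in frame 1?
1.4

The pink pentagon moved from (7.9, 3.3) to (7.6, 1.9), a distance of √(0.3² + 1.4²) ≈ 1.4.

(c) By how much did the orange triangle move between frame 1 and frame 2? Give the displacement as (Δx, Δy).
(3.0, 3.2)

The orange triangle was at (6.6, 4.7) in frame 1 and (9.6, 7.9) in frame 2.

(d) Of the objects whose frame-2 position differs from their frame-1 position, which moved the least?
the yellow hexagon

(moved 0.7)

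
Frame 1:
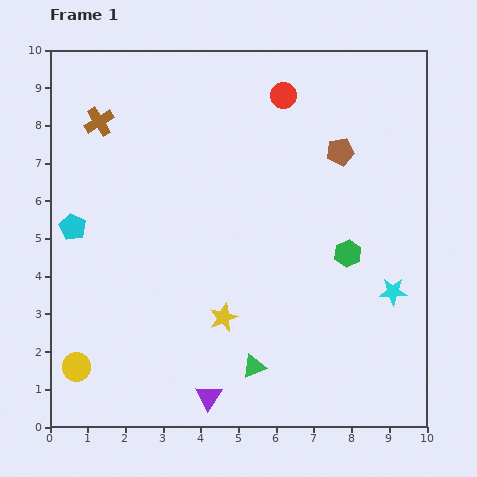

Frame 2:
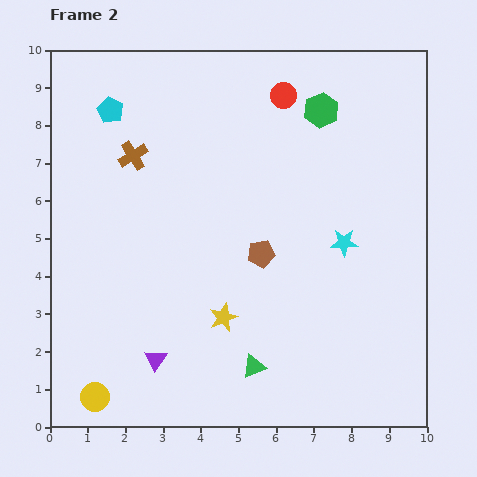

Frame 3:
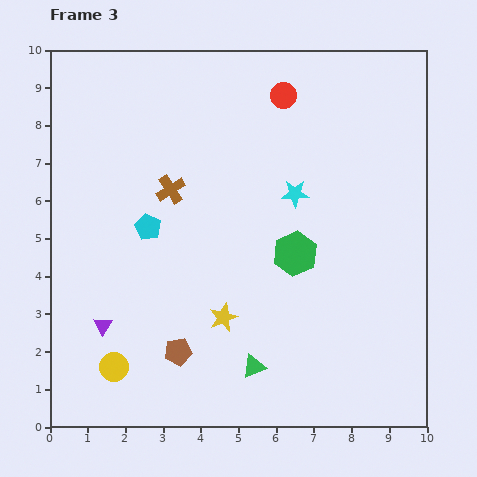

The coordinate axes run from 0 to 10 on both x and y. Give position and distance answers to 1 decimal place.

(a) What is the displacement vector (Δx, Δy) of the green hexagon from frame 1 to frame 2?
(-0.7, 3.8)

The green hexagon was at (7.9, 4.6) in frame 1 and (7.2, 8.4) in frame 2.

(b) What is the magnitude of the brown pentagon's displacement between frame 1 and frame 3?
6.8

The brown pentagon moved from (7.7, 7.3) to (3.4, 2.0), a distance of √(4.3² + 5.3²) ≈ 6.8.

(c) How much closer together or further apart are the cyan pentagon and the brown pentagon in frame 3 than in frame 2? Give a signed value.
-2.1

Distance in frame 2: 5.5. Distance in frame 3: 3.4.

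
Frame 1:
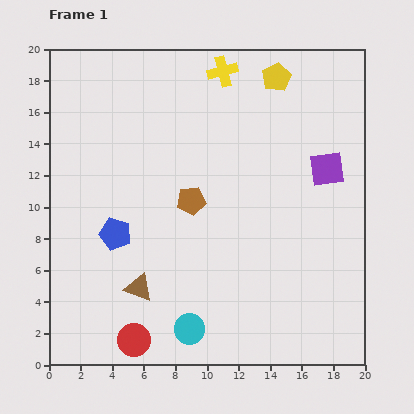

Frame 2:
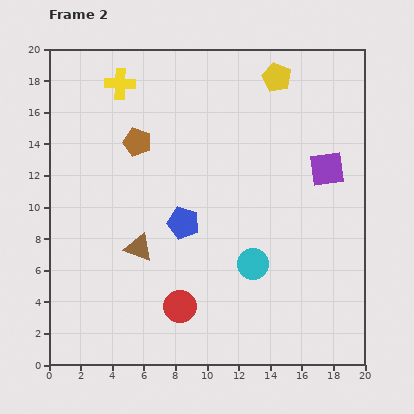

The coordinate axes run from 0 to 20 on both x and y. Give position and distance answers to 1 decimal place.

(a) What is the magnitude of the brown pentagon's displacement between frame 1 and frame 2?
5.0

The brown pentagon moved from (9.0, 10.4) to (5.6, 14.1), a distance of √(3.4² + 3.7²) ≈ 5.0.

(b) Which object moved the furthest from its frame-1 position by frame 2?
the yellow cross

(moved 6.5; next 5.7)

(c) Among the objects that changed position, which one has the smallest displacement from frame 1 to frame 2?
the brown triangle

(moved 2.5)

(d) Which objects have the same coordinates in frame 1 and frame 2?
the purple square, the yellow pentagon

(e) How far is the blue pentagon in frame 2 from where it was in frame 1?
4.4

The blue pentagon moved from (4.2, 8.3) to (8.5, 9.0), a distance of √(4.3² + 0.7²) ≈ 4.4.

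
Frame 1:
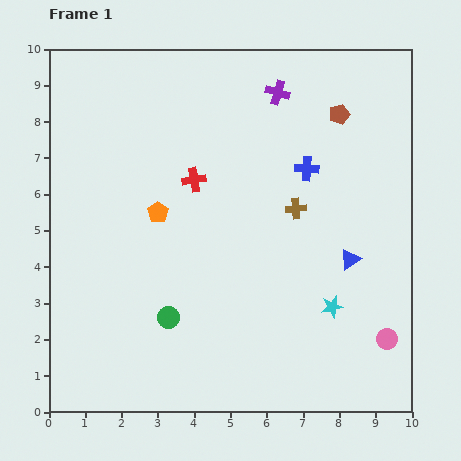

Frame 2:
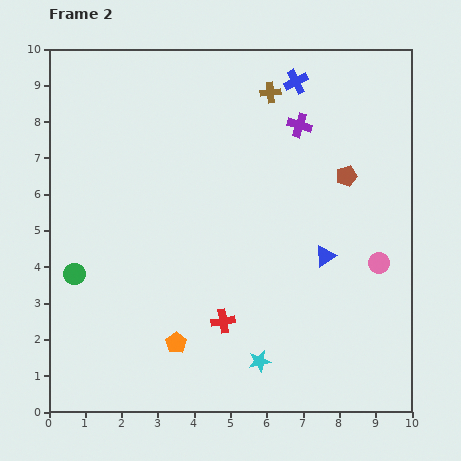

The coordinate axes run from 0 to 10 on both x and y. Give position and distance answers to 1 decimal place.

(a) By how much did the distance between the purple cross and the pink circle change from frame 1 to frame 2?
-3.0

Distance in frame 1: 7.4. Distance in frame 2: 4.4.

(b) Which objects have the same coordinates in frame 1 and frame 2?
none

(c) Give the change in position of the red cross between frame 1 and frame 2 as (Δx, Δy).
(0.8, -3.9)

The red cross was at (4.0, 6.4) in frame 1 and (4.8, 2.5) in frame 2.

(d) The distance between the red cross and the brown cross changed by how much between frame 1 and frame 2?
+3.5

Distance in frame 1: 2.9. Distance in frame 2: 6.4.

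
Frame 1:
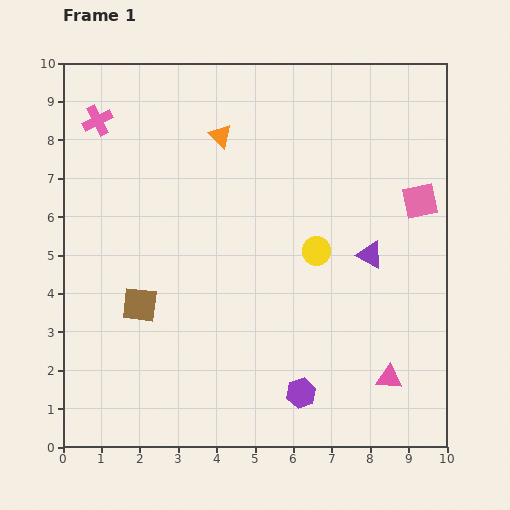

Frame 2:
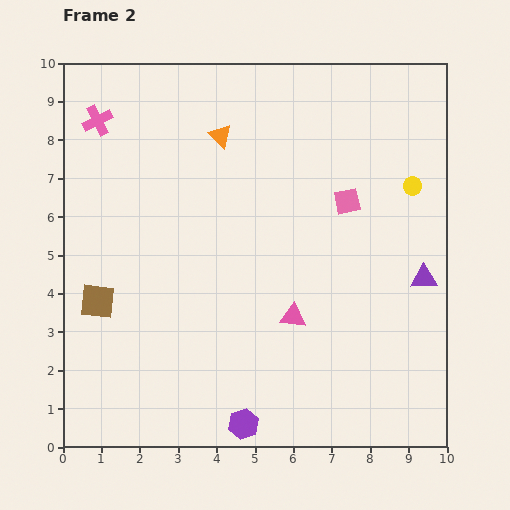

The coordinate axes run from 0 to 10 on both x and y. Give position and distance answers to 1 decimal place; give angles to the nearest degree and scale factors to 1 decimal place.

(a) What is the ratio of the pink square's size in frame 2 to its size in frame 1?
0.7×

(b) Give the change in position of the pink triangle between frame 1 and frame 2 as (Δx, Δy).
(-2.5, 1.6)

The pink triangle was at (8.5, 1.8) in frame 1 and (6.0, 3.4) in frame 2.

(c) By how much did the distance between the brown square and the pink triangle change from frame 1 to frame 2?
-1.7

Distance in frame 1: 6.8. Distance in frame 2: 5.1.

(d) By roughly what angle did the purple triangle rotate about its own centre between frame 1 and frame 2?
29° counter-clockwise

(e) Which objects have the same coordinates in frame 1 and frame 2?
the orange triangle, the pink cross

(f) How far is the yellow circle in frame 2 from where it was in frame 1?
3.0

The yellow circle moved from (6.6, 5.1) to (9.1, 6.8), a distance of √(2.5² + 1.7²) ≈ 3.0.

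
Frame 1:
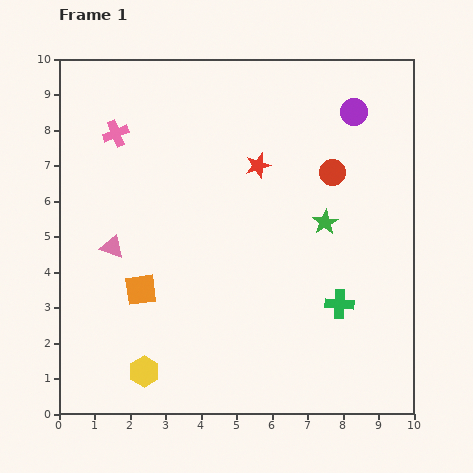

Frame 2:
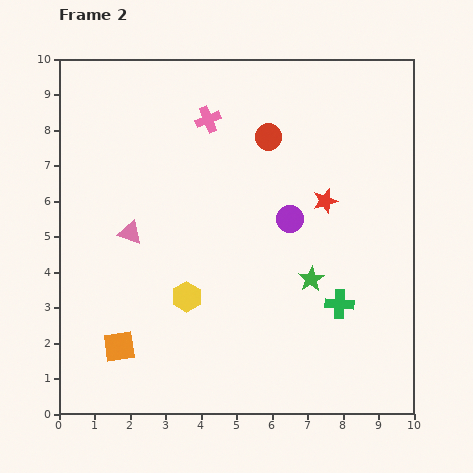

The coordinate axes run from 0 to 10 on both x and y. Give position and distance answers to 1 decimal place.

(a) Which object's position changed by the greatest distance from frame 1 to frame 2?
the purple circle

(moved 3.5; next 2.6)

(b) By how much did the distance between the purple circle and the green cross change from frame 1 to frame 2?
-2.6

Distance in frame 1: 5.4. Distance in frame 2: 2.8.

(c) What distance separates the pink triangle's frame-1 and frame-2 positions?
0.6

The pink triangle moved from (1.5, 4.7) to (2.0, 5.1), a distance of √(0.5² + 0.4²) ≈ 0.6.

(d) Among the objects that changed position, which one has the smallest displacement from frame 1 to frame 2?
the pink triangle

(moved 0.6)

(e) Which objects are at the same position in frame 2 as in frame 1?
the green cross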